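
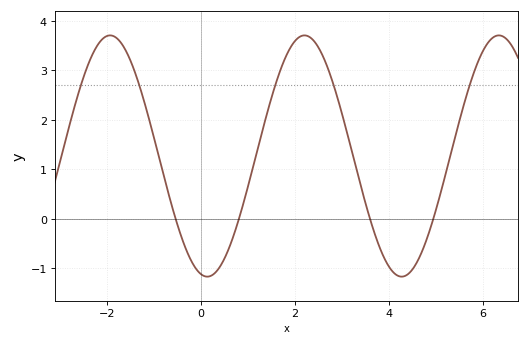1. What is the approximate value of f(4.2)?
-1.16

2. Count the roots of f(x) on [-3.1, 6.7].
4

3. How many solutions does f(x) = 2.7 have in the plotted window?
5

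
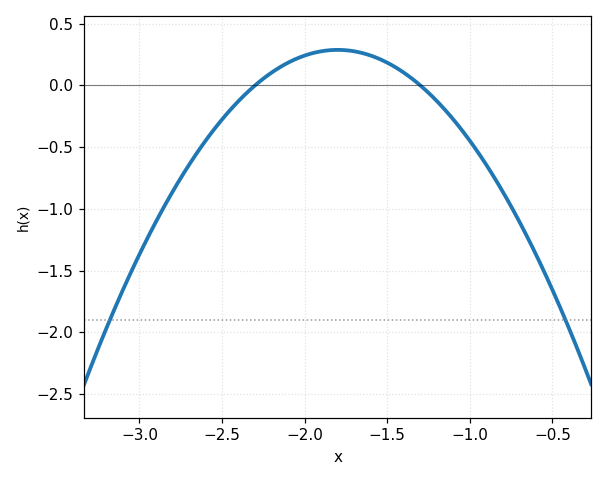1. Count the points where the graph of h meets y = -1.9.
2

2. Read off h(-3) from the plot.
-1.37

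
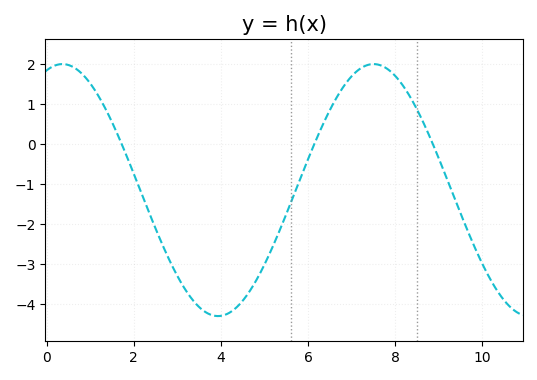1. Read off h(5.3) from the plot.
-2.3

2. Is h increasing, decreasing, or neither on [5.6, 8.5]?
neither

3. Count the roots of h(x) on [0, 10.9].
3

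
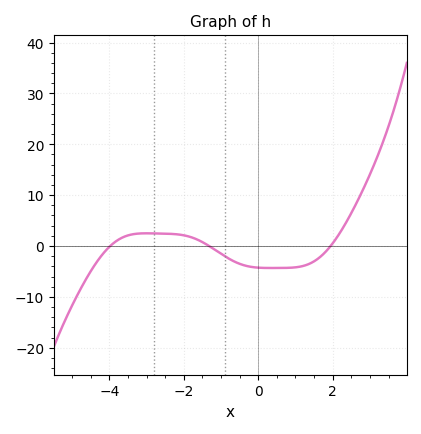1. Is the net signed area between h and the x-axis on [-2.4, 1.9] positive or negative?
negative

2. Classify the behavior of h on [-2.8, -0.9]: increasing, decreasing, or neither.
decreasing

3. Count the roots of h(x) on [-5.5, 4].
3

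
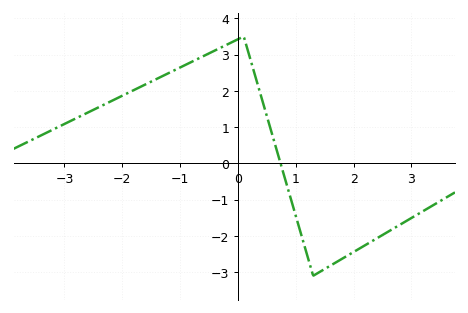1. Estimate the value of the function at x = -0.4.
3.1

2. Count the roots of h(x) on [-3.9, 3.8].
1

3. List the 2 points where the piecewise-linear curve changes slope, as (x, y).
(0.1, 3.5); (1.3, -3.1)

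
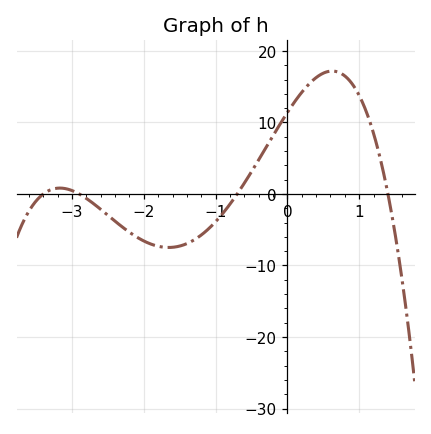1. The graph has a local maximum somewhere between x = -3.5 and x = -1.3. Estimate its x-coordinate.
-3.17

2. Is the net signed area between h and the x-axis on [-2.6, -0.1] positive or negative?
negative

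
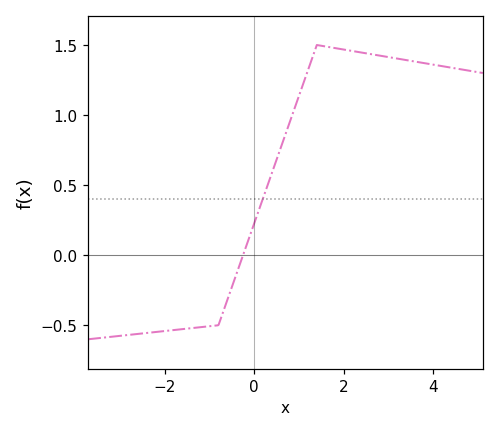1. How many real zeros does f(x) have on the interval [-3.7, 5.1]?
1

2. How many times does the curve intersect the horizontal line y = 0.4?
1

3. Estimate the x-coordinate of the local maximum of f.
1.4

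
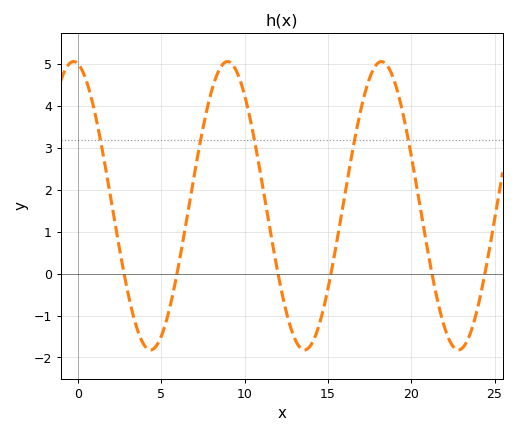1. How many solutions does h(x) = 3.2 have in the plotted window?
5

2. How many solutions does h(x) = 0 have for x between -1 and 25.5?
6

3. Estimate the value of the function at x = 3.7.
-1.48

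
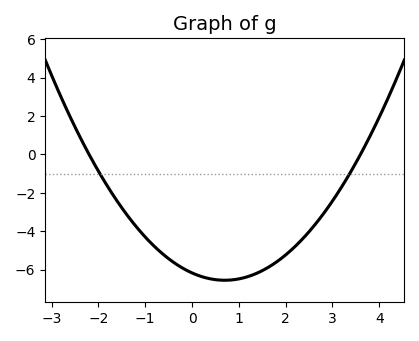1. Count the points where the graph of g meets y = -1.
2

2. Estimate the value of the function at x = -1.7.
-2.07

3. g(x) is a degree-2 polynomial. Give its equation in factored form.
y = 0.78(x + 2.2)(x - 3.6)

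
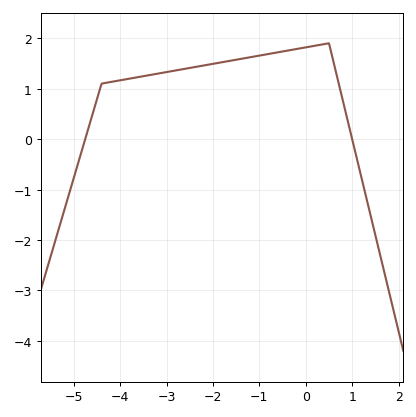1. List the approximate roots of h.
-4.8, 1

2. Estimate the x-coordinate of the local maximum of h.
0.4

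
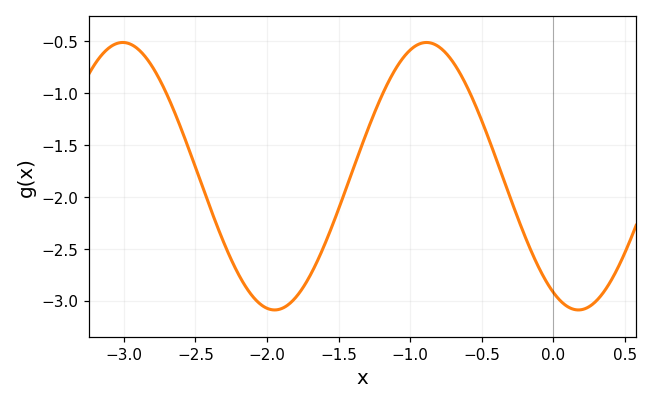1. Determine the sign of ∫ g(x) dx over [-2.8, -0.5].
negative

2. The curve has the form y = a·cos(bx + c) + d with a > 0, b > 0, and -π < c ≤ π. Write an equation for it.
y = 1.29cos(3x + 2.6) - 1.8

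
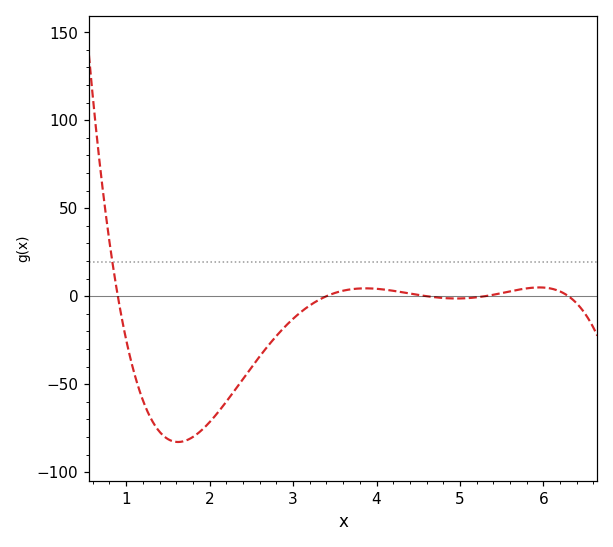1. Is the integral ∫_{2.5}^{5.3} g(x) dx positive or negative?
negative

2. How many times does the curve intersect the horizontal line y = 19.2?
1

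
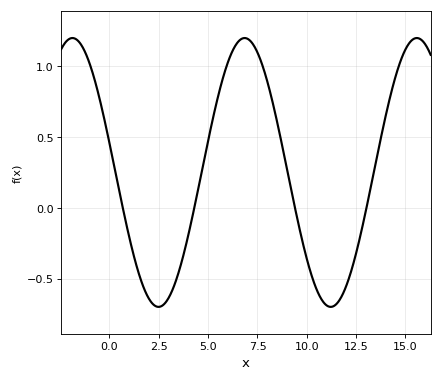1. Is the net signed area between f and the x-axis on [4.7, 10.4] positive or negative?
positive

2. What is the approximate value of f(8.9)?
0.34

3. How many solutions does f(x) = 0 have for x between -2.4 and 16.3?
4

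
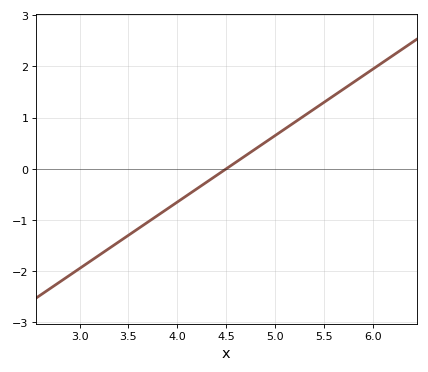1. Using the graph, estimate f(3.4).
-1.4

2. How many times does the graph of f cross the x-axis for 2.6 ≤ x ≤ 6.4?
1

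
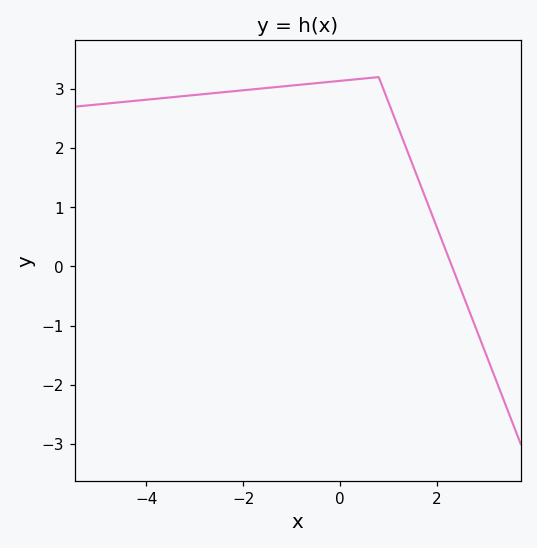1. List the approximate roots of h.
2.31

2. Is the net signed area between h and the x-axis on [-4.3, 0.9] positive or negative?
positive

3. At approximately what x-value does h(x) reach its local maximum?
0.799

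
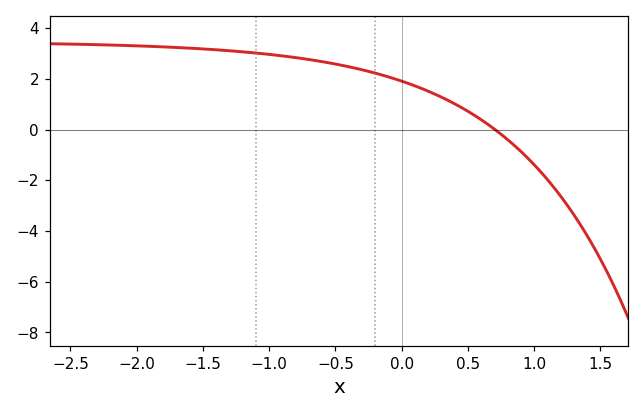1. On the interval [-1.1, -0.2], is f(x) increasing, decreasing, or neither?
decreasing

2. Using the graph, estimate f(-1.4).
3.2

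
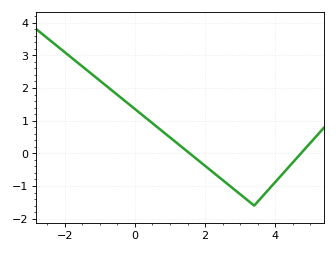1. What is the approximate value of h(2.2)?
-0.6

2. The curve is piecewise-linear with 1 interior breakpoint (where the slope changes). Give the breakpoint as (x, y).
(3.4, -1.6)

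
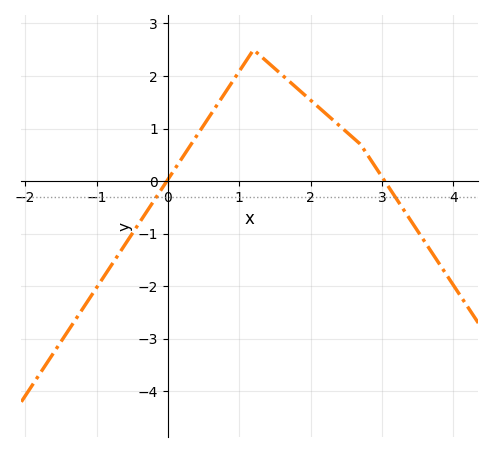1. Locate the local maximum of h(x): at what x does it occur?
1.2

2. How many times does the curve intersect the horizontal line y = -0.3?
2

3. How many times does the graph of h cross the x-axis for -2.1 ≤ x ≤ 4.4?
2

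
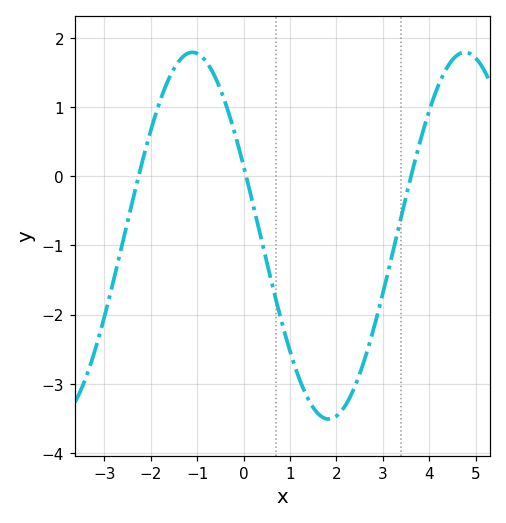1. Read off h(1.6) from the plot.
-3.43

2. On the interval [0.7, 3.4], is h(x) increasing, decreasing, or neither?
neither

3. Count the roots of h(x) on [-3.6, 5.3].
3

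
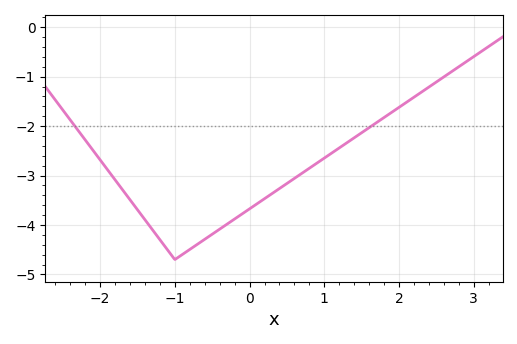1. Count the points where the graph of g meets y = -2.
2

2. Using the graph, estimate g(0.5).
-3.2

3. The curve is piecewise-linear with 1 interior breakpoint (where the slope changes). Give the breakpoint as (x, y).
(-1, -4.7)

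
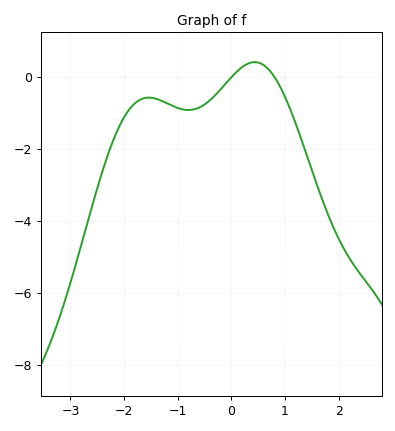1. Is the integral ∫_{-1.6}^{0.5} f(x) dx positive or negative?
negative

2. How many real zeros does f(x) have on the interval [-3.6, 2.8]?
2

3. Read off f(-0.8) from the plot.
-1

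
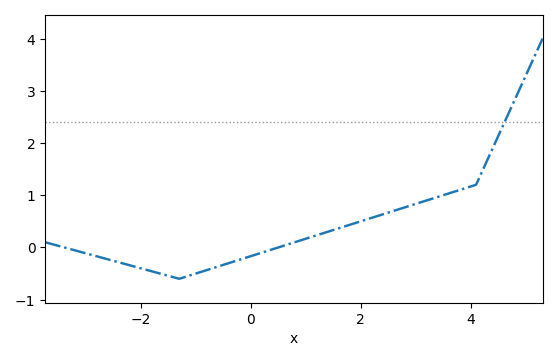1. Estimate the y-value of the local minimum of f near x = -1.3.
-0.6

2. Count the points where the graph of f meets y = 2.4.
1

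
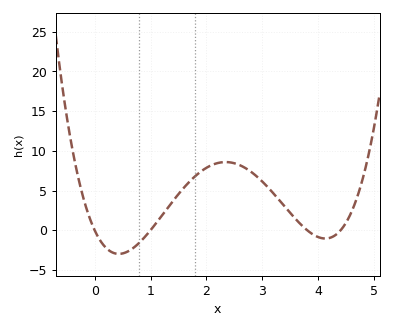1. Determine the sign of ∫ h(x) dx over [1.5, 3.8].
positive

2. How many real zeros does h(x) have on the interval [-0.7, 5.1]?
4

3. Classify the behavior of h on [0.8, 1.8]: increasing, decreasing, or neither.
increasing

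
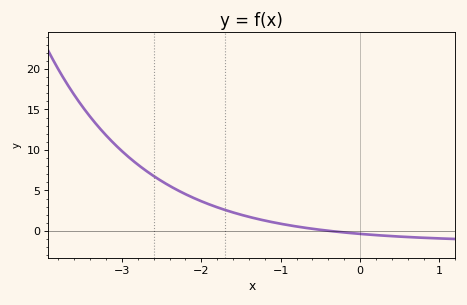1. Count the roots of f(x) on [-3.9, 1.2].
1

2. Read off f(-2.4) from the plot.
5.57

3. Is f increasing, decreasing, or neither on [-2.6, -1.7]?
decreasing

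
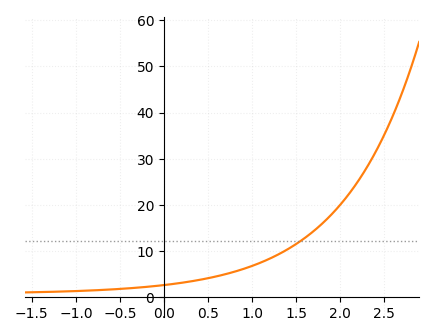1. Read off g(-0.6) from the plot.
2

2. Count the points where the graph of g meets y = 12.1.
1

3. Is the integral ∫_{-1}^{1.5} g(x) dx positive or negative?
positive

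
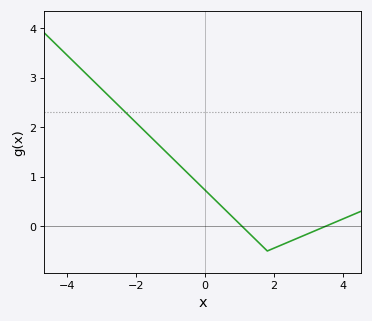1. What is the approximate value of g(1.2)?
-0.09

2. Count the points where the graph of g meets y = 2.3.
1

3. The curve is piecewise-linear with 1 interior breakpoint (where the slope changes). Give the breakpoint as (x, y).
(1.8, -0.5)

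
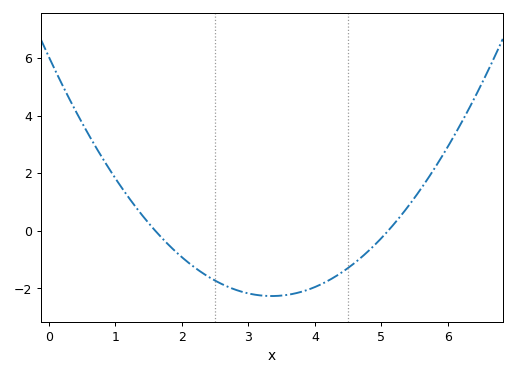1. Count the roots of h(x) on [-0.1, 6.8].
2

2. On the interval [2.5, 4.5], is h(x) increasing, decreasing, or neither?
neither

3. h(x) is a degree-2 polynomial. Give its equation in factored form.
y = 0.74(x - 1.6)(x - 5.1)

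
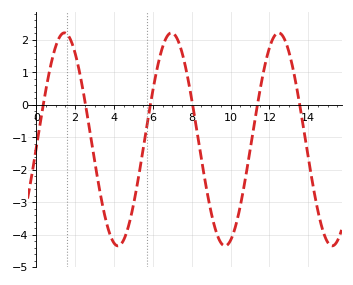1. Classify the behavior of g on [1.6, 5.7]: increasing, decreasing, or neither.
neither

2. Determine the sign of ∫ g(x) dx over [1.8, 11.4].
negative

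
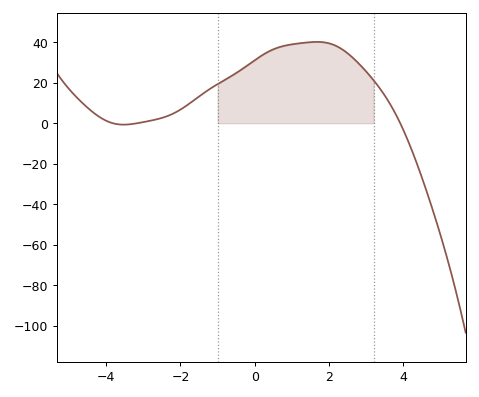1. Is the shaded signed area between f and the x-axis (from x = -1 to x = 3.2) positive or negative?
positive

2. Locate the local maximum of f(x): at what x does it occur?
1.6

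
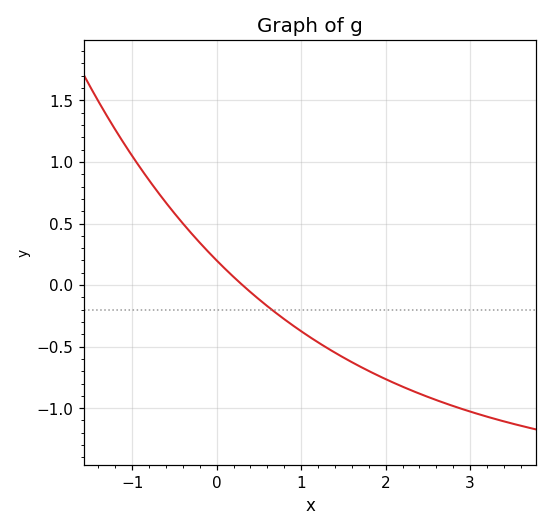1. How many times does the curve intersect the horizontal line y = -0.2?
1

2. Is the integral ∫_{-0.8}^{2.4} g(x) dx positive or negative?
negative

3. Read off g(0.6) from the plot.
-0.171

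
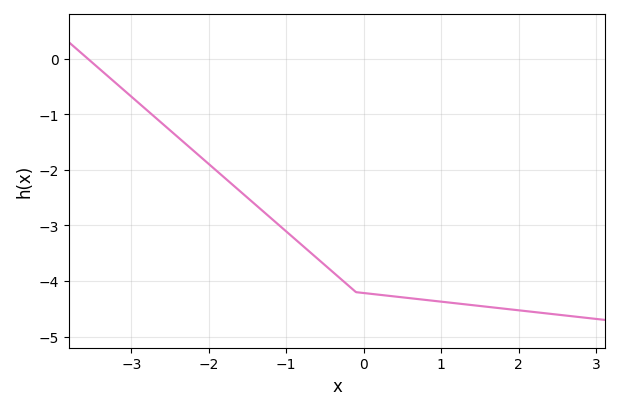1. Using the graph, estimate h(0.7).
-4.32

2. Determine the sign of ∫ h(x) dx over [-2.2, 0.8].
negative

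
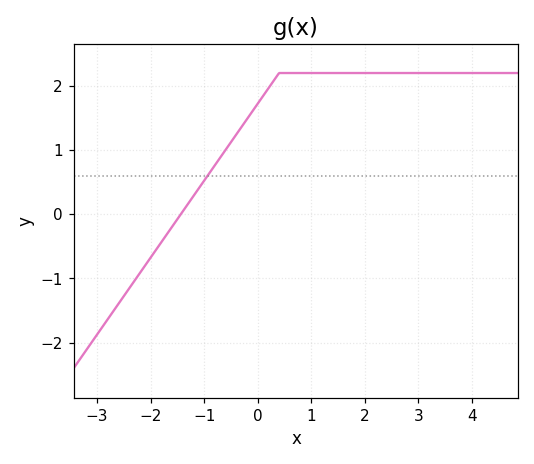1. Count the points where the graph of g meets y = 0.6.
1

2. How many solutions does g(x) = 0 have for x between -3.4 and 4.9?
1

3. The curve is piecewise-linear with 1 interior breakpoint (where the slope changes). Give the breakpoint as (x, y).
(0.4, 2.2)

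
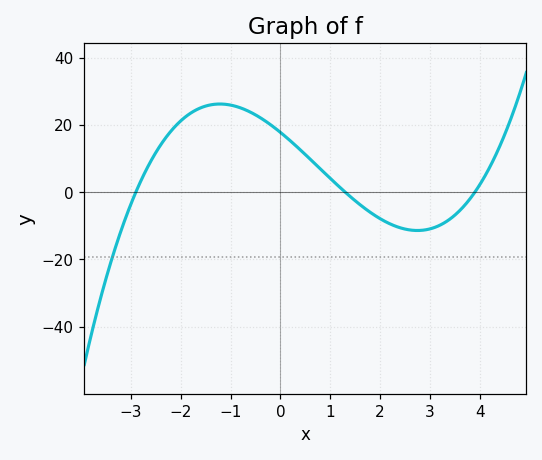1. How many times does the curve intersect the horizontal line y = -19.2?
1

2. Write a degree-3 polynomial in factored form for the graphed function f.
y = 1.21(x + 2.9)(x - 1.3)(x - 3.9)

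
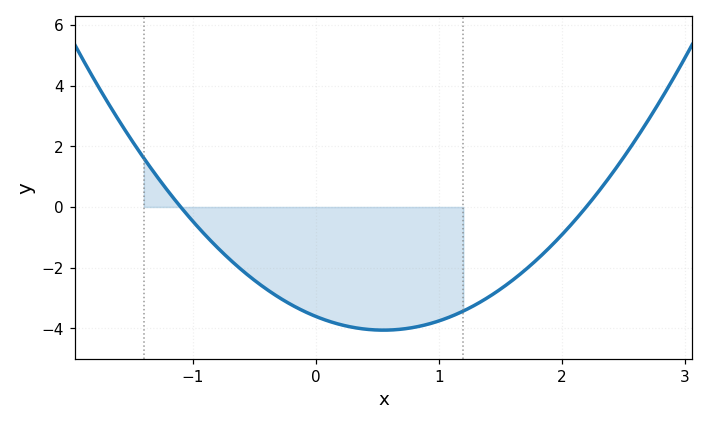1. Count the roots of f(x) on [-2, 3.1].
2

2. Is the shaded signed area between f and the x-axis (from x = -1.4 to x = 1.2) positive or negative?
negative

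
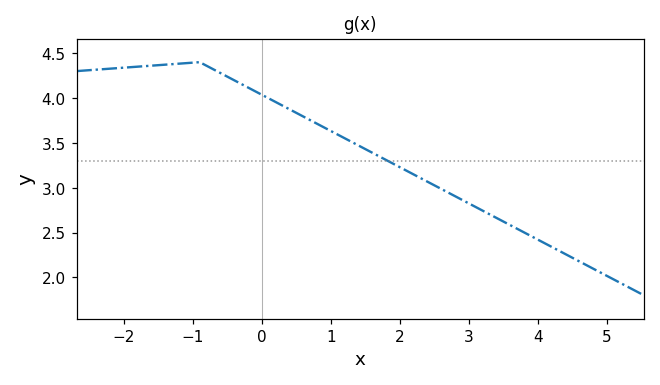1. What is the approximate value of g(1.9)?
3.25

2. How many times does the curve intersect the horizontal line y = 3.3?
1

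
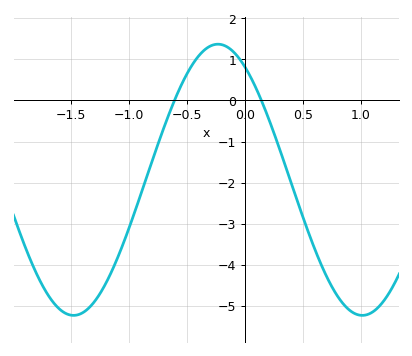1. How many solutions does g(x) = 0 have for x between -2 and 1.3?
2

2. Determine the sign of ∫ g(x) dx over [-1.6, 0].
negative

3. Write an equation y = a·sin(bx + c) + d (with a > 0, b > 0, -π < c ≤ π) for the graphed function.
y = 3.3sin(2.52x + 2.16) - 1.93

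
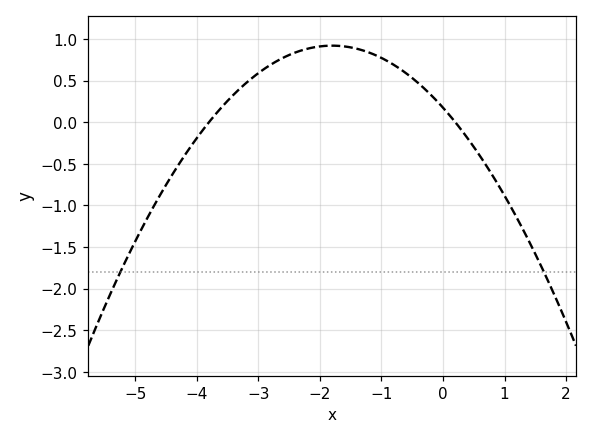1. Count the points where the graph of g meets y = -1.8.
2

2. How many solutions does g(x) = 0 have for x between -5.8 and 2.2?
2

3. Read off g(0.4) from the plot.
-0.193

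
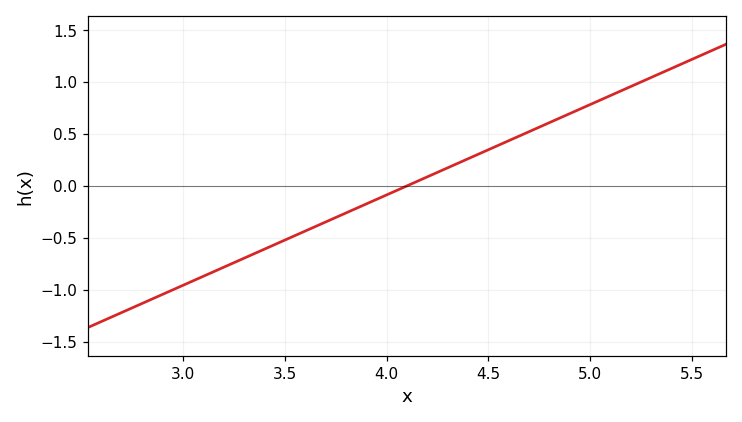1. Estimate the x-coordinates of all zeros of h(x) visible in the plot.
4.1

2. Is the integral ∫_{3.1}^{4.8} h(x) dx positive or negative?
negative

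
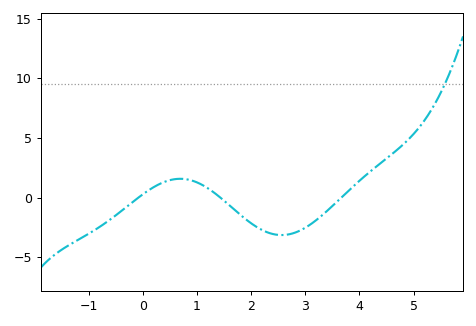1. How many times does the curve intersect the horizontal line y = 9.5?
1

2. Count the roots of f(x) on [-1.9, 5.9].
3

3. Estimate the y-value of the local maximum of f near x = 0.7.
1.57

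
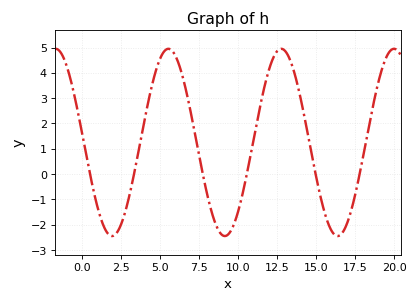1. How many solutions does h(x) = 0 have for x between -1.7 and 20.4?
6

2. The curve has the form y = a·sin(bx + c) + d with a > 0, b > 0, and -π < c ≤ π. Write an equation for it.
y = 3.7sin(0.87x + 3.04) + 1.25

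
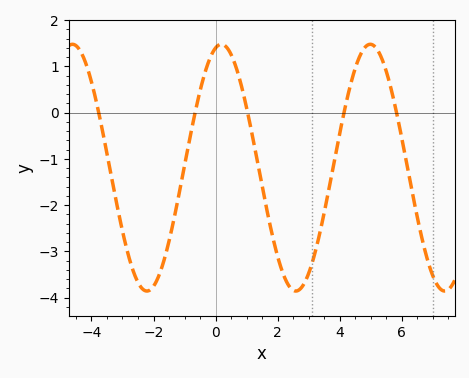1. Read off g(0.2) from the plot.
1.48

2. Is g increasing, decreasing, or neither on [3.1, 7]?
neither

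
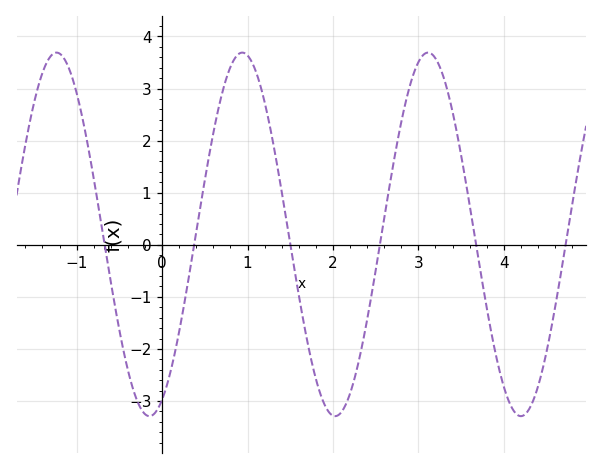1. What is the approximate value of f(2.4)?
-1.44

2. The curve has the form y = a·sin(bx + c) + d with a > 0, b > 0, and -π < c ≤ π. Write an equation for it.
y = 3.49sin(2.89x - 1.14) + 0.2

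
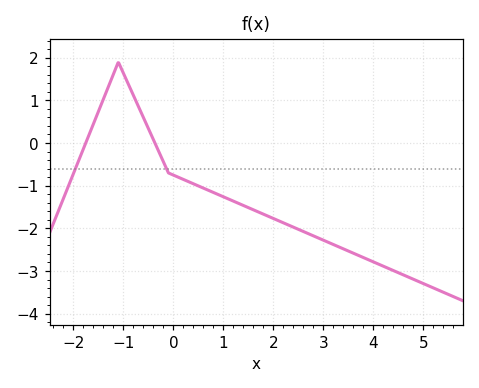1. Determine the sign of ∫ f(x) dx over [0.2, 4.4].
negative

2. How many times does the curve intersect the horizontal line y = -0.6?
2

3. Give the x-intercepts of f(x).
-1.8, -0.4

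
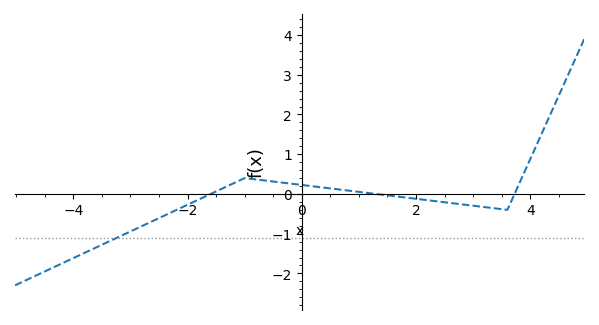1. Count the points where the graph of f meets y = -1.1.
1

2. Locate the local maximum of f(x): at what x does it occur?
-1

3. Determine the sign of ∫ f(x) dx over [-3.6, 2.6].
negative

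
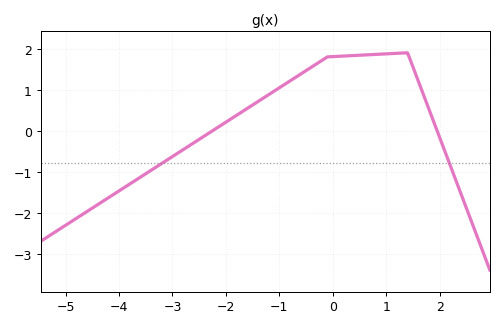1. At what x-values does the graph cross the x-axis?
-2.25, 1.95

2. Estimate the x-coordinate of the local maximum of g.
1.4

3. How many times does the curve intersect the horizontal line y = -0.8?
2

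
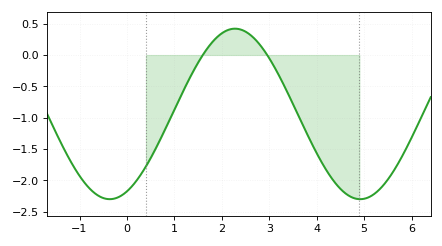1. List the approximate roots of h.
1.6, 2.96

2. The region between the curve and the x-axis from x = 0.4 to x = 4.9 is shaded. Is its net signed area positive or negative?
negative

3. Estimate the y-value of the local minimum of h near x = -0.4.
-2.3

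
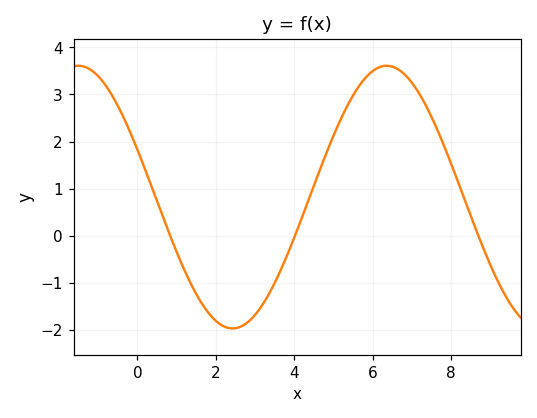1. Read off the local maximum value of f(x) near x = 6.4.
3.61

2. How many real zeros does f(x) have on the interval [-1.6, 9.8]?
3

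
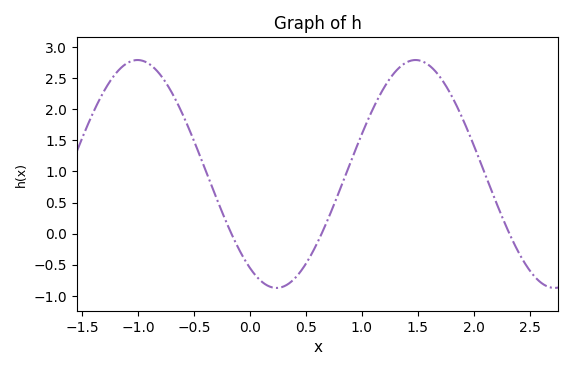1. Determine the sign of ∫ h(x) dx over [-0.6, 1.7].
positive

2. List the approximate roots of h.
-0.2, 0.6, 2.3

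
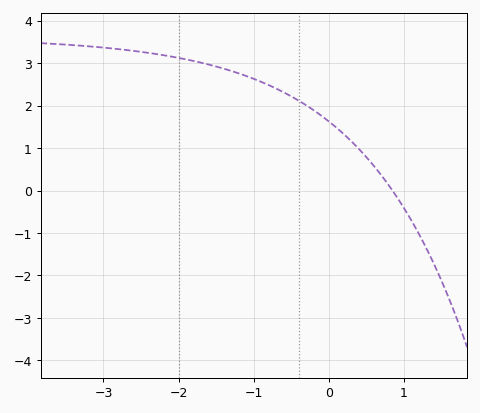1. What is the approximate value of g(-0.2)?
1.9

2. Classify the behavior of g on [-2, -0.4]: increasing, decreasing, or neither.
decreasing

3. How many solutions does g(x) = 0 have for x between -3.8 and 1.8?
1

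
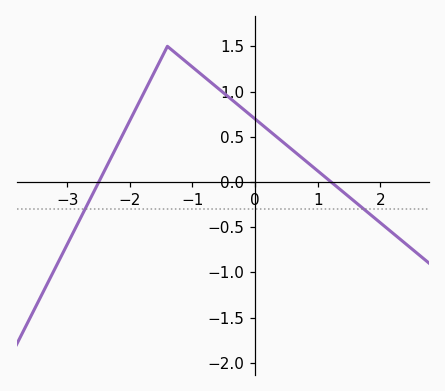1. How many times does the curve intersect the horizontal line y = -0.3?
2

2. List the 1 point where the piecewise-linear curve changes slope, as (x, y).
(-1.4, 1.5)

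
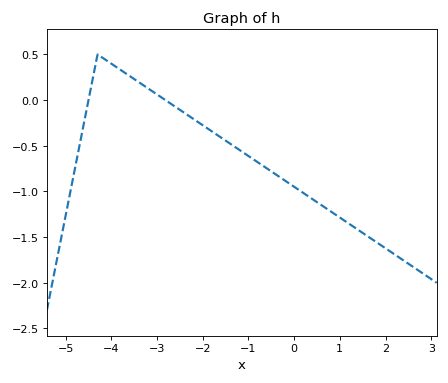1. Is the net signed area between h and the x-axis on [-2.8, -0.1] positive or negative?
negative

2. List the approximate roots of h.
-4.4, -2.8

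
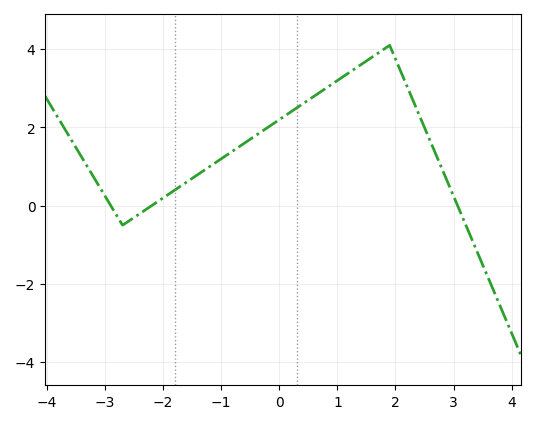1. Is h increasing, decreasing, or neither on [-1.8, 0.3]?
increasing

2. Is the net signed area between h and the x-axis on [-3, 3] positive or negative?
positive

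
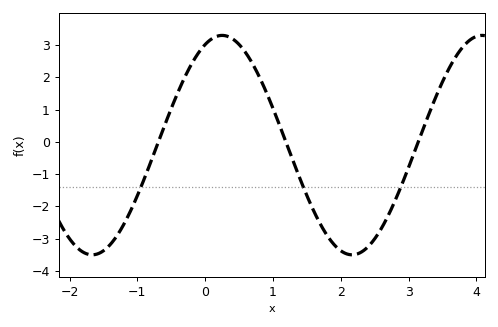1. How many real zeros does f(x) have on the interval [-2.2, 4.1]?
3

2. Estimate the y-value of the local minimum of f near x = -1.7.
-3.5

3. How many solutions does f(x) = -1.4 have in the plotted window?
3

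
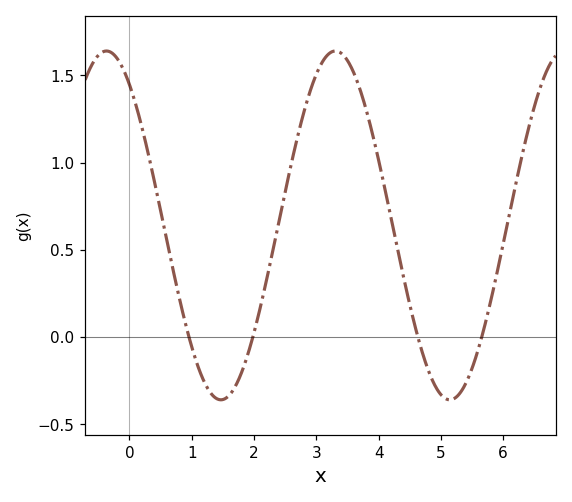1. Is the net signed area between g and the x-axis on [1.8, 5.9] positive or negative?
positive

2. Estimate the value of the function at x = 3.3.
1.64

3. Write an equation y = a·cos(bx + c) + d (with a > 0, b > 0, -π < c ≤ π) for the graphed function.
y = 1cos(1.71x + 0.63) + 0.64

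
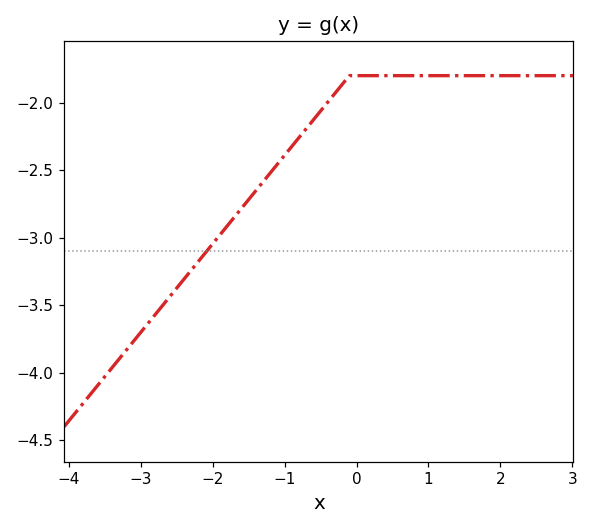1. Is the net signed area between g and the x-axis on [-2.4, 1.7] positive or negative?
negative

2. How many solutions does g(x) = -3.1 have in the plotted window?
1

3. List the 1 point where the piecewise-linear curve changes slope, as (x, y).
(-0.1, -1.8)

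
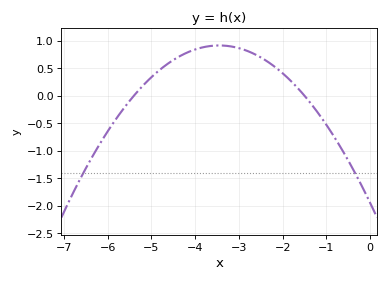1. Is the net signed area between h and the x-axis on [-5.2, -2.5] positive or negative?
positive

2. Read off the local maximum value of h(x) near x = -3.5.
0.913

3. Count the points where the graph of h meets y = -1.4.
2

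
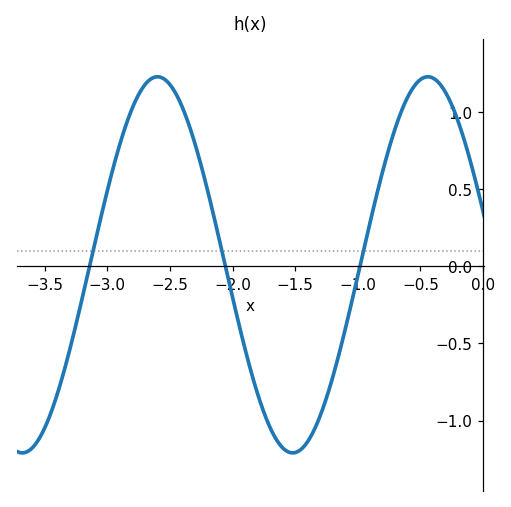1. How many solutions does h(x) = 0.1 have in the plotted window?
3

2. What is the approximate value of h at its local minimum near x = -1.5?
-1.2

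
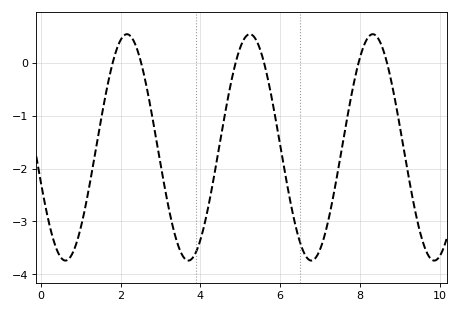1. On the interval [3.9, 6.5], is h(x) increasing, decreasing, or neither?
neither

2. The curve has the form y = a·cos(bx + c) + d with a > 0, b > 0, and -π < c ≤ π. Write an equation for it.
y = 2.14cos(2x + 1.9) - 1.6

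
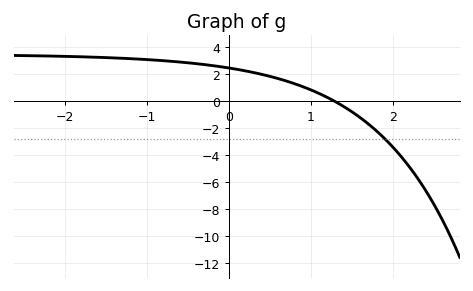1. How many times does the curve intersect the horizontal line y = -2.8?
1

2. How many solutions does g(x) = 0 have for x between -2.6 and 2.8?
1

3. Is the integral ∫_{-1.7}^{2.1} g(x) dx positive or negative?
positive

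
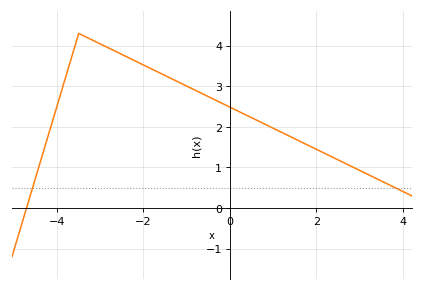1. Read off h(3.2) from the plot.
0.8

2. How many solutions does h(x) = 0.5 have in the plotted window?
2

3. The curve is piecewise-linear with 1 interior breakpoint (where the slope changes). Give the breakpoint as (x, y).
(-3.5, 4.3)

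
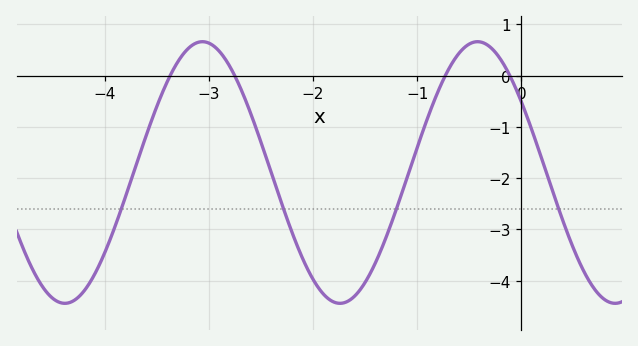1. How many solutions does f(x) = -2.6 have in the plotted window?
4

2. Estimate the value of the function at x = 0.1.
-1.06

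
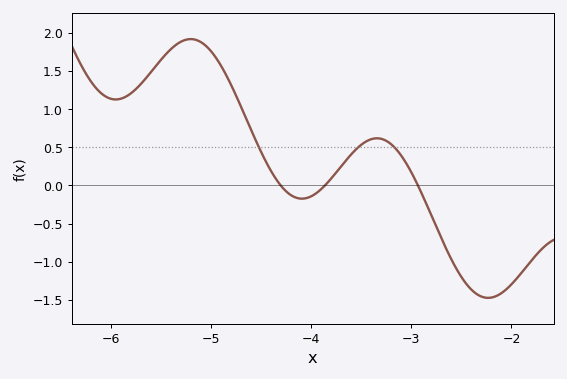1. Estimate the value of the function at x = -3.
0.15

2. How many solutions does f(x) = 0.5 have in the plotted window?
3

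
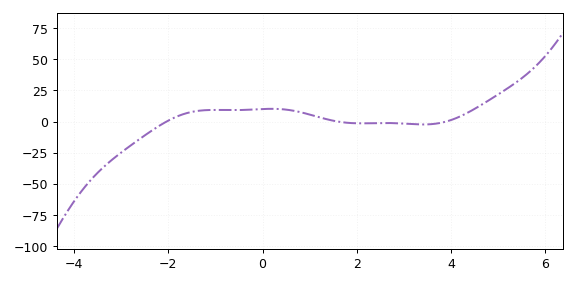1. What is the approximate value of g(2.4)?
-1.15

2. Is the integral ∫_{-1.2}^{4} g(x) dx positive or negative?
positive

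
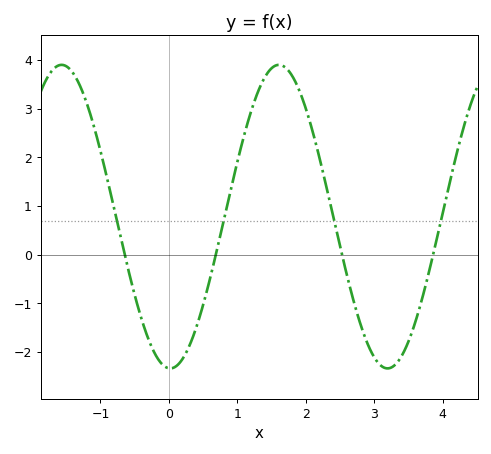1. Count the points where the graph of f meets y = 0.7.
4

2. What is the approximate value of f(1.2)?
2.94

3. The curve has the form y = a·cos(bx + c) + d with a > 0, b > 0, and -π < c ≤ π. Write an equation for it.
y = 3.12cos(1.98x + 3.1) + 0.78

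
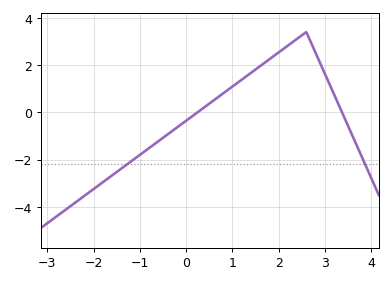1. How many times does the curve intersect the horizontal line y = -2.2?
2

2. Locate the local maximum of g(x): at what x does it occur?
2.6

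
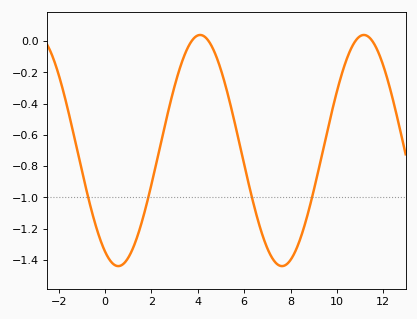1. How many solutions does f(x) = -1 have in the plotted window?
4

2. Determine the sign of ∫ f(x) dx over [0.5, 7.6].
negative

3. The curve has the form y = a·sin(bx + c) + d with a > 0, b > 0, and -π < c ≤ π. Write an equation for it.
y = 0.74sin(0.89x - 2.08) - 0.7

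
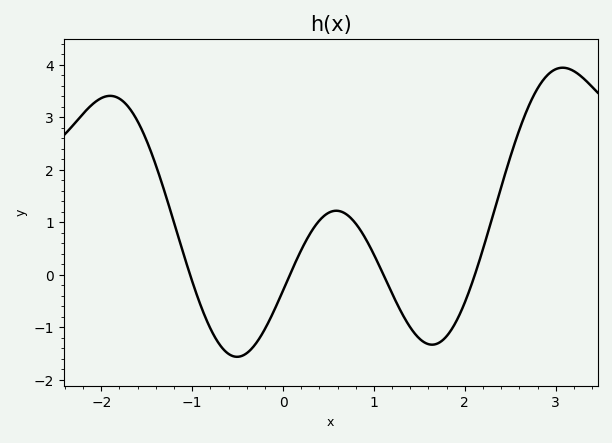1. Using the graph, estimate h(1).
0.4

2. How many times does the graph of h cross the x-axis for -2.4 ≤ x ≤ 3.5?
4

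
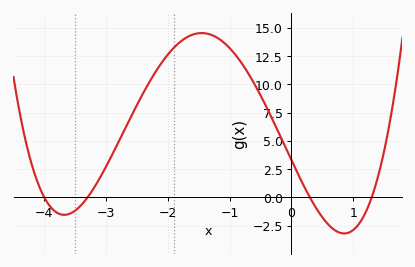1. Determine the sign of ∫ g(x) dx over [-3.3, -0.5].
positive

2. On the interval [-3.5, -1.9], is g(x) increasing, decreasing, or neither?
increasing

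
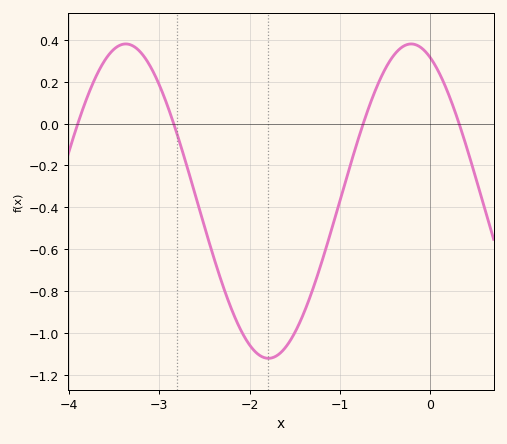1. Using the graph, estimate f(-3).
0.18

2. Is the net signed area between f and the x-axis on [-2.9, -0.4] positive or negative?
negative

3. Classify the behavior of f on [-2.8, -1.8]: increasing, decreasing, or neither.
decreasing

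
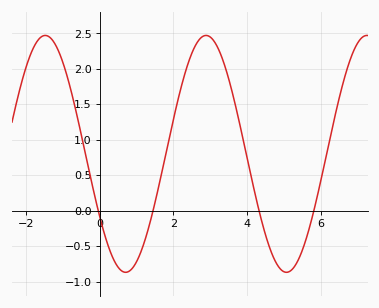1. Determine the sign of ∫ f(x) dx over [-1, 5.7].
positive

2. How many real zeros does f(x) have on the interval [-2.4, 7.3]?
4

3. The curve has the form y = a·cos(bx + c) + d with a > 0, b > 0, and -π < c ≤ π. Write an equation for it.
y = 1.67cos(1.4x + 2.1) + 0.8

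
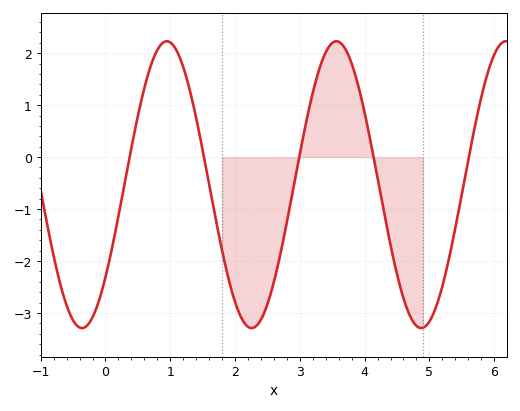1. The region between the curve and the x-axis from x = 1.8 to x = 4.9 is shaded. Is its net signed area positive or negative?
negative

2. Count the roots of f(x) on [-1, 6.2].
5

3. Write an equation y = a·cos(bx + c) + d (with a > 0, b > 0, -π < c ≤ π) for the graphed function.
y = 2.76cos(2.4x - 2.3) - 0.53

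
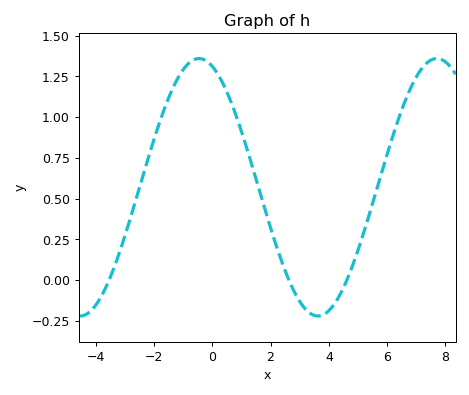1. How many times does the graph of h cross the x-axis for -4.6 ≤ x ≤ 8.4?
3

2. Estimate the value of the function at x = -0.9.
1.31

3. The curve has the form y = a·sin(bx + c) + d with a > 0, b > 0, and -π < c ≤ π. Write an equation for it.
y = 0.79sin(0.77x + 1.92) + 0.57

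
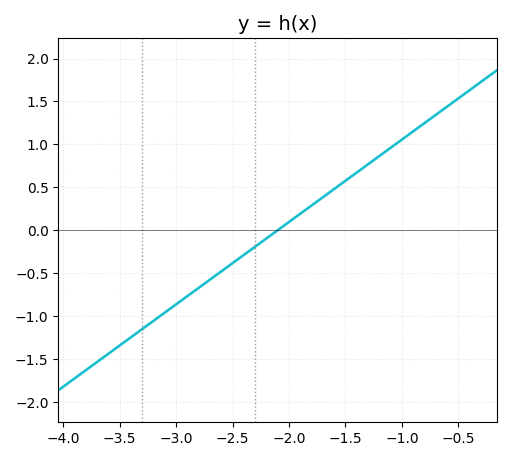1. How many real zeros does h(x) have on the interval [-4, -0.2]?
1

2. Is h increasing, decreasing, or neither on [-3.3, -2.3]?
increasing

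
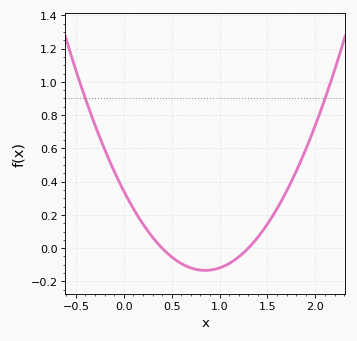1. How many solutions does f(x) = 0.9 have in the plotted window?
2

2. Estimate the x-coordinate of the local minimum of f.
0.85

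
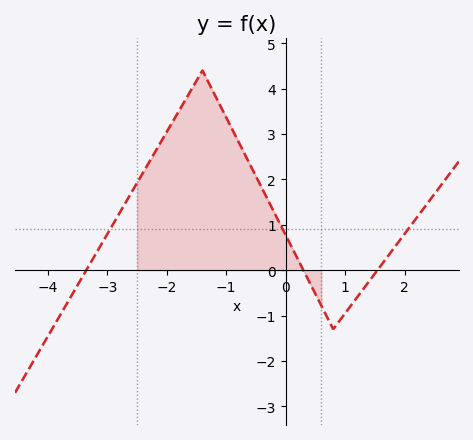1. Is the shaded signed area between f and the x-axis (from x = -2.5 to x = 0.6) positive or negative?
positive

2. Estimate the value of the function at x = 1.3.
-0.426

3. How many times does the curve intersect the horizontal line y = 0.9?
3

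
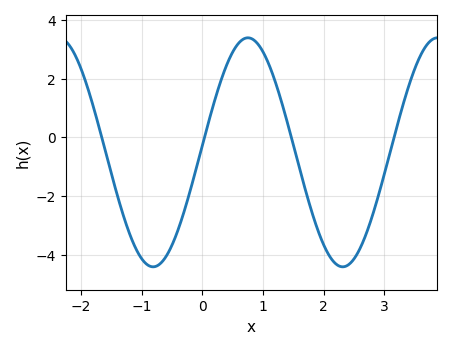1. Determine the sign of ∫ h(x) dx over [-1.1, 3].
negative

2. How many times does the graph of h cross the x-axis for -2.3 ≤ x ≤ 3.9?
4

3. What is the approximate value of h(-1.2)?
-3.28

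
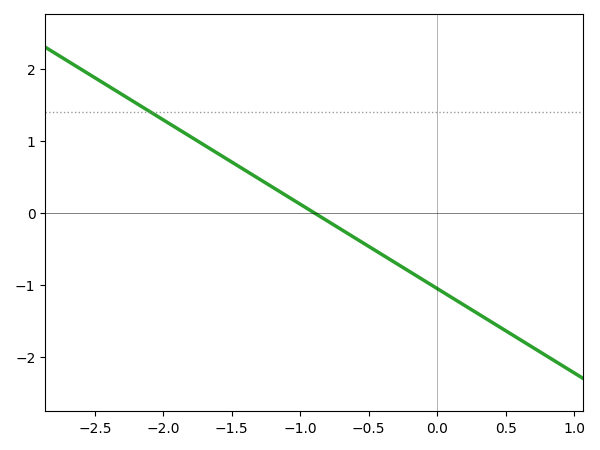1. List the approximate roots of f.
-0.9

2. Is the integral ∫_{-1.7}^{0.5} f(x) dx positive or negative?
negative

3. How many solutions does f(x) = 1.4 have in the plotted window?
1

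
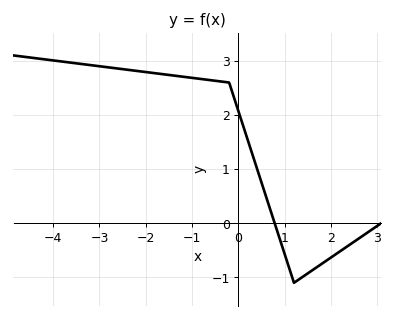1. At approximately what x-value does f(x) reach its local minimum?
1.2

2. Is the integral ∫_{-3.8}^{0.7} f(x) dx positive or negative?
positive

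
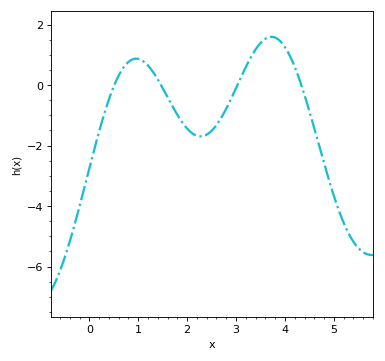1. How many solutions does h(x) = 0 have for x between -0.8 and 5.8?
4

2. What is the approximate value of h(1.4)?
0.2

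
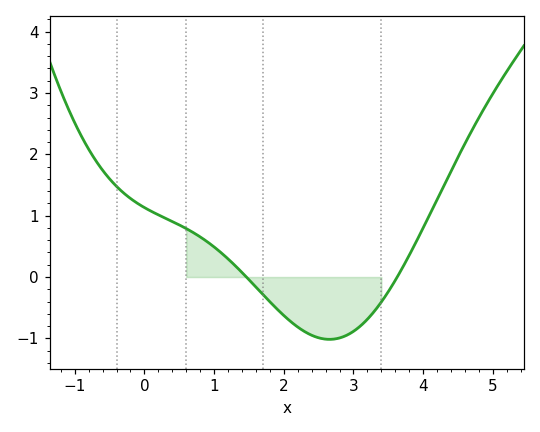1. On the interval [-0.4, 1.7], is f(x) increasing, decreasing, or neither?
decreasing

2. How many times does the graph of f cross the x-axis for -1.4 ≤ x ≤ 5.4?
2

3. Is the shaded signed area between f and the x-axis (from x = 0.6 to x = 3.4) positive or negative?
negative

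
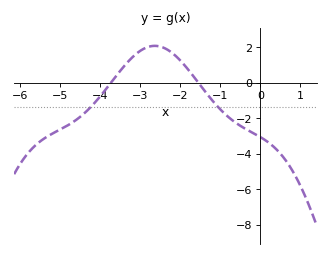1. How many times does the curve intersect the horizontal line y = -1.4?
2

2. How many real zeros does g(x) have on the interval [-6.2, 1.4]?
2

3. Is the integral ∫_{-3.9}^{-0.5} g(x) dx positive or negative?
positive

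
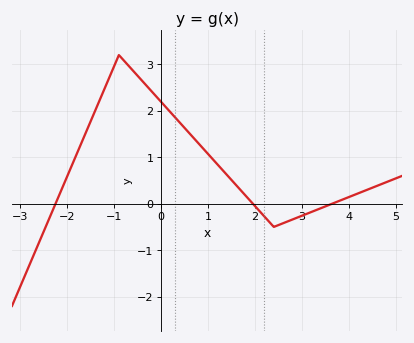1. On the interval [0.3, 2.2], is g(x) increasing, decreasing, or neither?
decreasing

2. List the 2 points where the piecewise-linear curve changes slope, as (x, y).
(-0.9, 3.2); (2.4, -0.5)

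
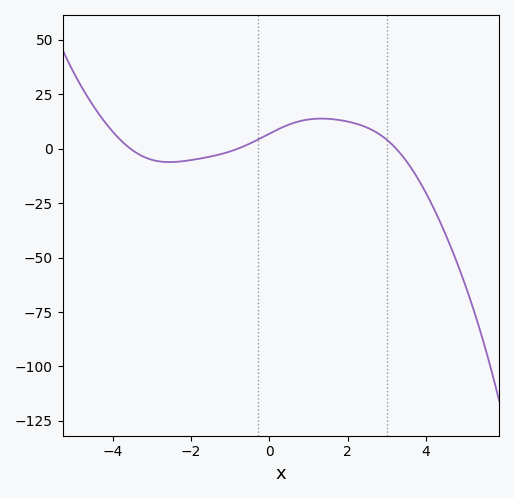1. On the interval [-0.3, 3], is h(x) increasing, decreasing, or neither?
neither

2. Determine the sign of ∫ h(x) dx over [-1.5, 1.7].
positive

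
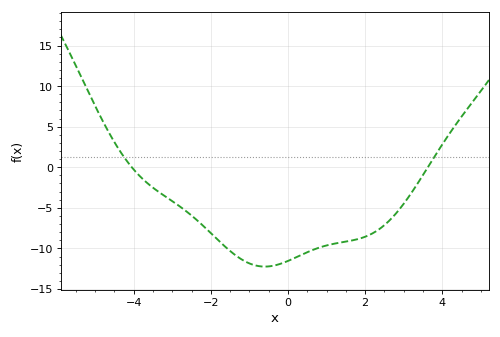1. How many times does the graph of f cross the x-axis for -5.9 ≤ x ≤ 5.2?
2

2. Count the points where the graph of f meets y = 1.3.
2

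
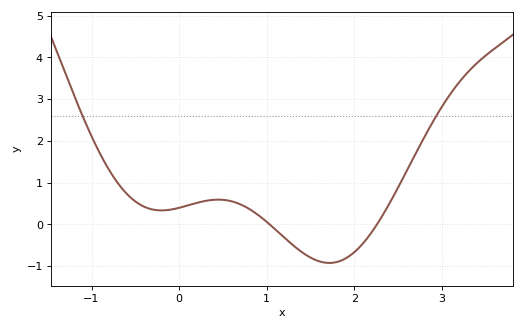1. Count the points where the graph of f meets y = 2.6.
2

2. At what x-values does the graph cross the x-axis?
1.03, 2.26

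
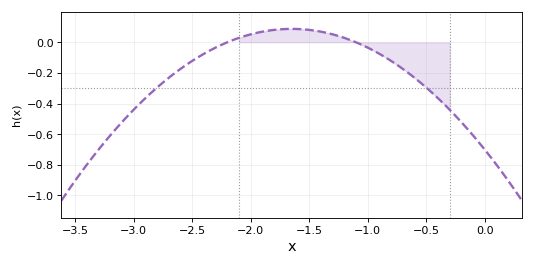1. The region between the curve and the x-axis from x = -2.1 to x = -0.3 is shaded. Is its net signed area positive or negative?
negative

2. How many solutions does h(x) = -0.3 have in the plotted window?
2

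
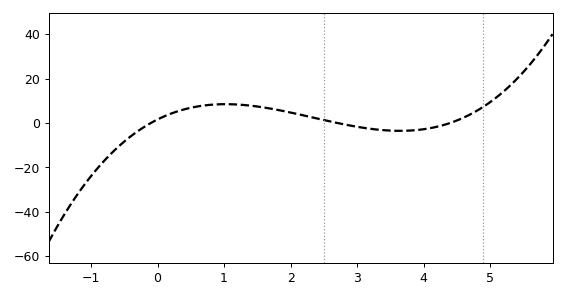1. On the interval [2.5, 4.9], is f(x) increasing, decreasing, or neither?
neither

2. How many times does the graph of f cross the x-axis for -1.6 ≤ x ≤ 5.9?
3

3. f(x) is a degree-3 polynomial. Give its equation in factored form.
y = 1.33(x + 0.1)(x - 2.7)(x - 4.4)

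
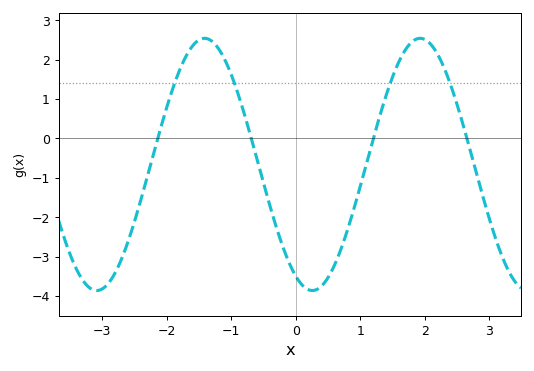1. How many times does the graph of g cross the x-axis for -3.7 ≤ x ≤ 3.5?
4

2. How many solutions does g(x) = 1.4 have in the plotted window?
4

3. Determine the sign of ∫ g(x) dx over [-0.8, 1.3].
negative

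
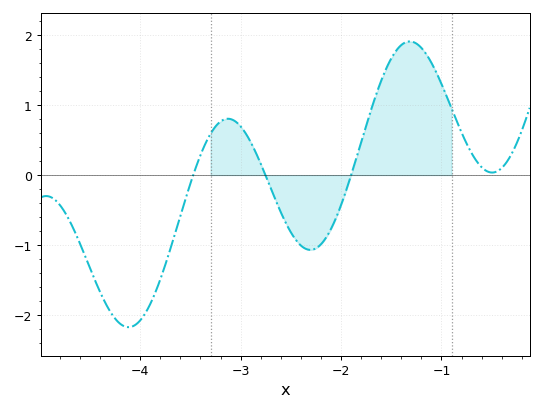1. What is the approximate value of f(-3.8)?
-1.5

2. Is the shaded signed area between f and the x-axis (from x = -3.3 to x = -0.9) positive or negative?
positive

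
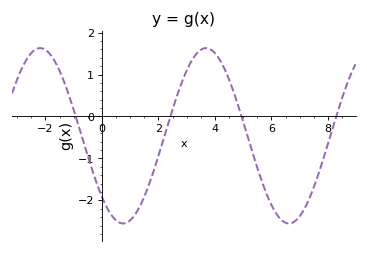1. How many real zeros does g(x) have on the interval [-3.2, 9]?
4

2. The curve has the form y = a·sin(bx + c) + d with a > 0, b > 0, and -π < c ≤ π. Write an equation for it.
y = 2.09sin(1.1x - 2.4) - 0.46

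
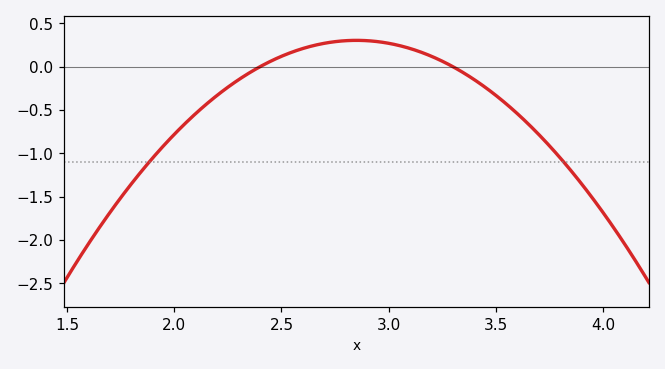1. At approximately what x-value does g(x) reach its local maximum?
2.85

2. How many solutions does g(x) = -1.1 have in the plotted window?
2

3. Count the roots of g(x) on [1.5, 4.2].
2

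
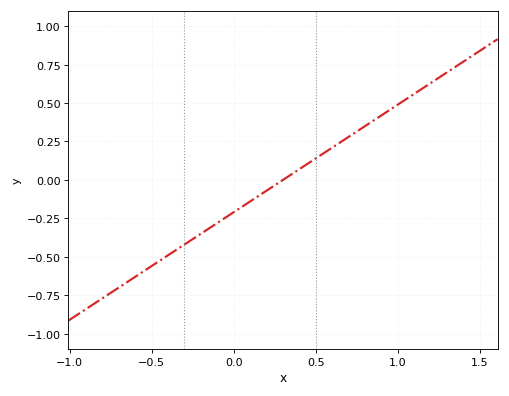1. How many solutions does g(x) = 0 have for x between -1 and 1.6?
1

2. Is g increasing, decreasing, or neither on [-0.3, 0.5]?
increasing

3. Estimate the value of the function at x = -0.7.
-0.7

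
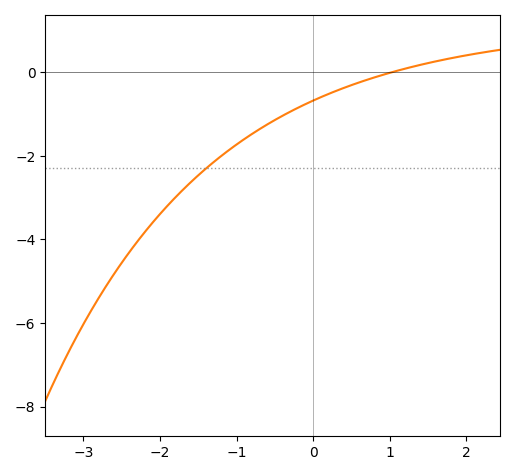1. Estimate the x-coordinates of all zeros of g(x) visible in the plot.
1.03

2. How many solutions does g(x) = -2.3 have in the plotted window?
1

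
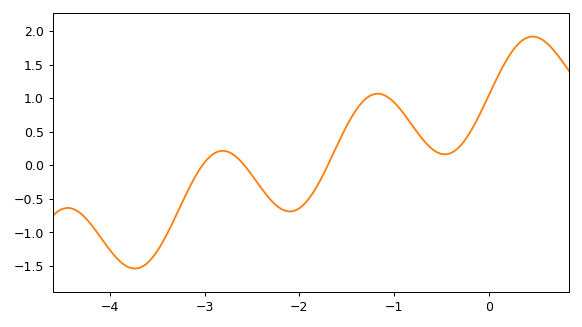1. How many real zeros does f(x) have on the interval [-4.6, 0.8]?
3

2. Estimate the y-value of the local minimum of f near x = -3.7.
-1.54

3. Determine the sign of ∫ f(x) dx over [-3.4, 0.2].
positive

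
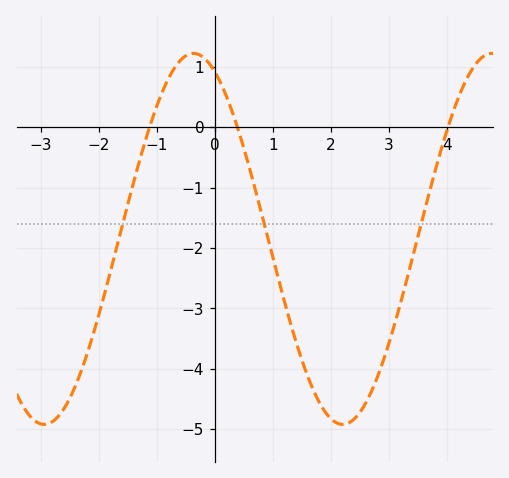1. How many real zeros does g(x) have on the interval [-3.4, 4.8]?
3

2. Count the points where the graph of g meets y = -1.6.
3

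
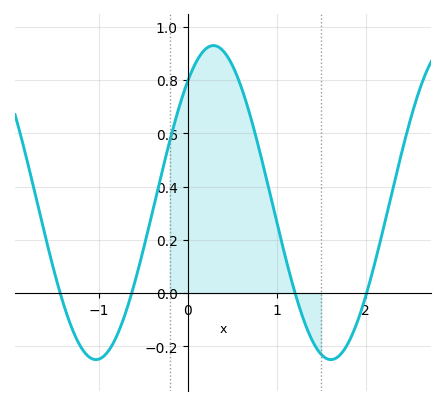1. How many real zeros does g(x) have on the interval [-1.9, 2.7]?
4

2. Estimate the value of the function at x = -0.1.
0.7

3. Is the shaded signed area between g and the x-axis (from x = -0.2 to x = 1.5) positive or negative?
positive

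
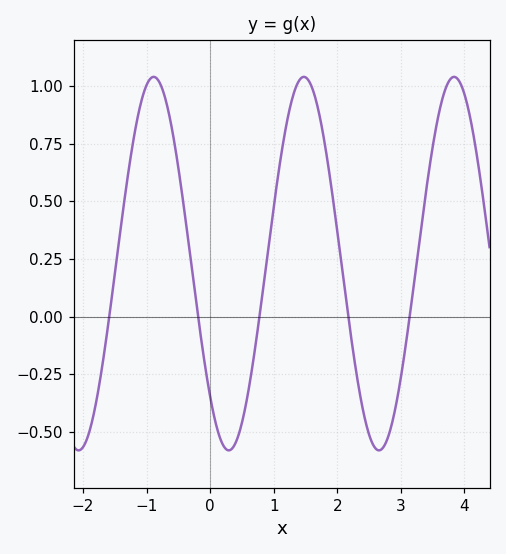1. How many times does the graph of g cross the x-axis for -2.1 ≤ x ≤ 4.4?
5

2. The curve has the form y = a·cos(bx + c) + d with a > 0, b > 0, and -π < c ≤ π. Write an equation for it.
y = 0.81cos(2.66x + 2.36) + 0.23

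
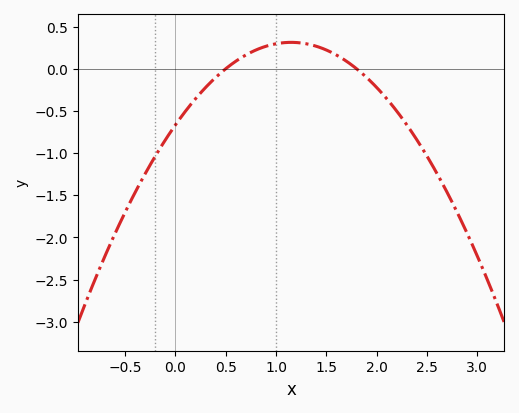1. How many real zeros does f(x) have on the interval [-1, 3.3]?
2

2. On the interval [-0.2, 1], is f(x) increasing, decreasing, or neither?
increasing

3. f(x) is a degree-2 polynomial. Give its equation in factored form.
y = -0.74(x - 0.5)(x - 1.8)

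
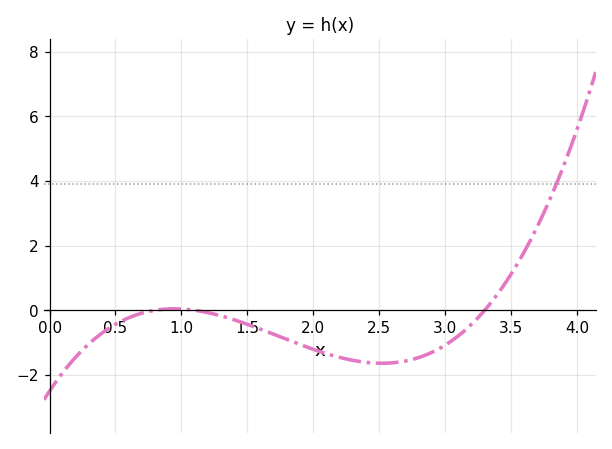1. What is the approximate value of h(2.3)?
-1.55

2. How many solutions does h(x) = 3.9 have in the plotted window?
1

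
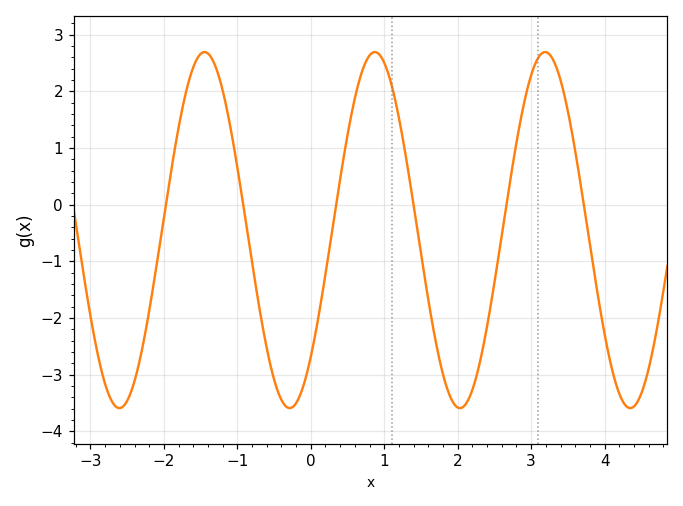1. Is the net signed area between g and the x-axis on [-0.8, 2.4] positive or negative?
negative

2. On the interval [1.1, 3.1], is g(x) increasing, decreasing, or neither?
neither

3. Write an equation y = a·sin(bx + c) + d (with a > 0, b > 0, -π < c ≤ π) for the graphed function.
y = 3.14sin(2.7x - 0.79) - 0.45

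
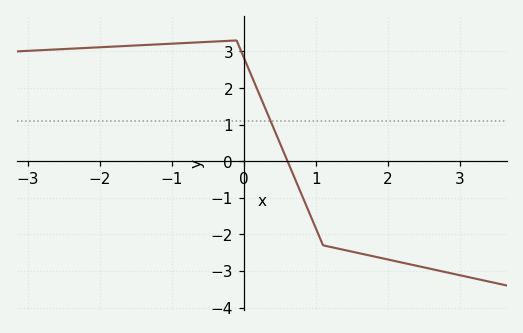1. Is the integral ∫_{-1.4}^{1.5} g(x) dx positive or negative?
positive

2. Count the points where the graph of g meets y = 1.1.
1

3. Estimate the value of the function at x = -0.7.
3.24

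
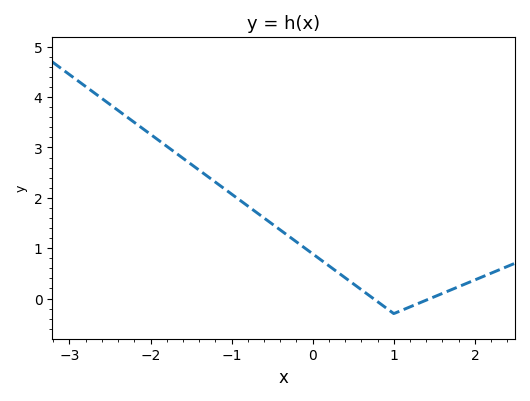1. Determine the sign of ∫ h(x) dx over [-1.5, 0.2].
positive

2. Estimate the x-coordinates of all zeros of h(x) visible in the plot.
0.747, 1.45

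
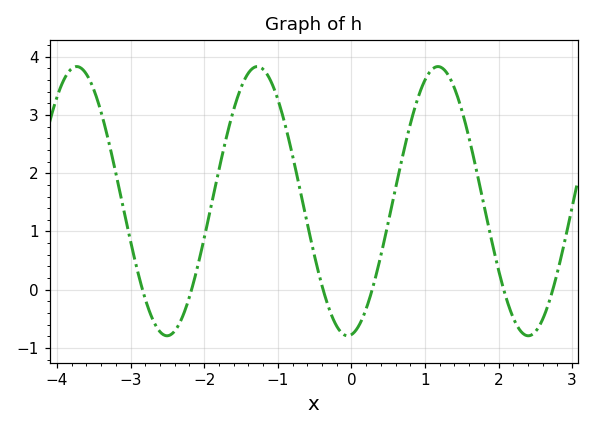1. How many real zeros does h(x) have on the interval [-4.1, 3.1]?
6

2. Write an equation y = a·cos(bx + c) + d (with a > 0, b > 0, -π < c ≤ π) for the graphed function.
y = 2.31cos(2.6x - 3) + 1.52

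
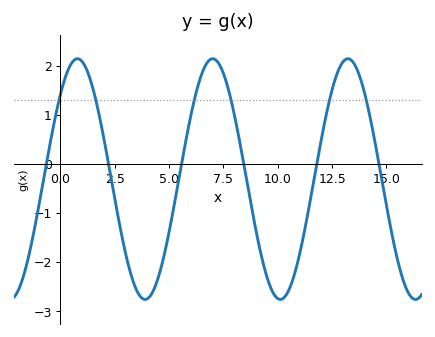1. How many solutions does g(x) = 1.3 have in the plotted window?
6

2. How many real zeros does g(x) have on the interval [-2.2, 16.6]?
6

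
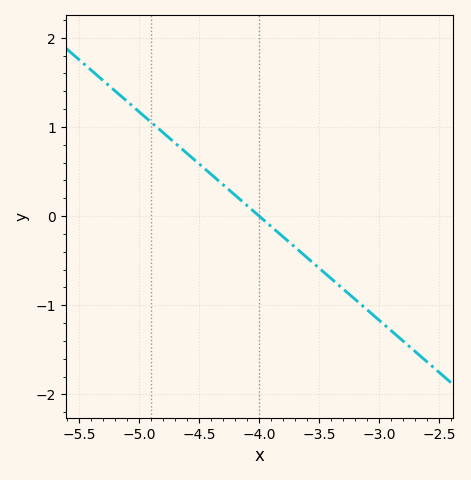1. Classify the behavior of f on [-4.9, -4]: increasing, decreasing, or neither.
decreasing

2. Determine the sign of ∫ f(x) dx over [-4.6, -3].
negative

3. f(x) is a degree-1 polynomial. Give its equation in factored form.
y = -1.17(x + 4)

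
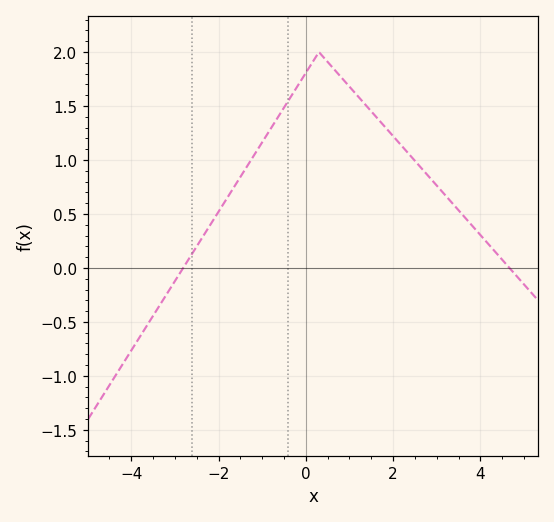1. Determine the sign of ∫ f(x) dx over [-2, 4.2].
positive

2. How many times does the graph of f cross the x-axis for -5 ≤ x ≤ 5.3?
2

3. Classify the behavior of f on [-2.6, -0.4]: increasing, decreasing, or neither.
increasing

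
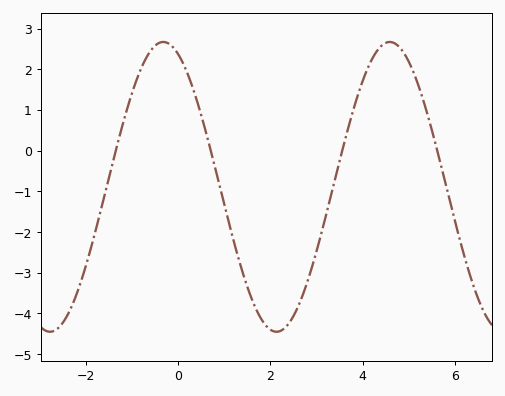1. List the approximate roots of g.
-1.4, 0.8, 3.6, 5.6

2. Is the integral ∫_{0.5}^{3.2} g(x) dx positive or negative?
negative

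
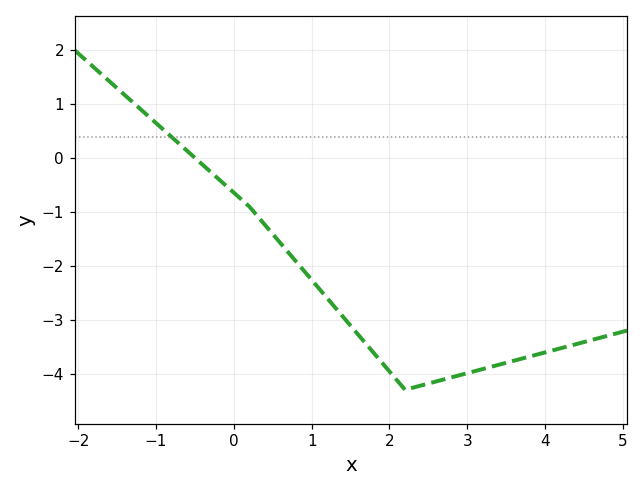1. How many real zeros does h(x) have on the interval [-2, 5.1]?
1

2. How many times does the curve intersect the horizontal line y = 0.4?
1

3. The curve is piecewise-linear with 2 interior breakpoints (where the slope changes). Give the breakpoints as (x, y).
(0.2, -0.9); (2.2, -4.3)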